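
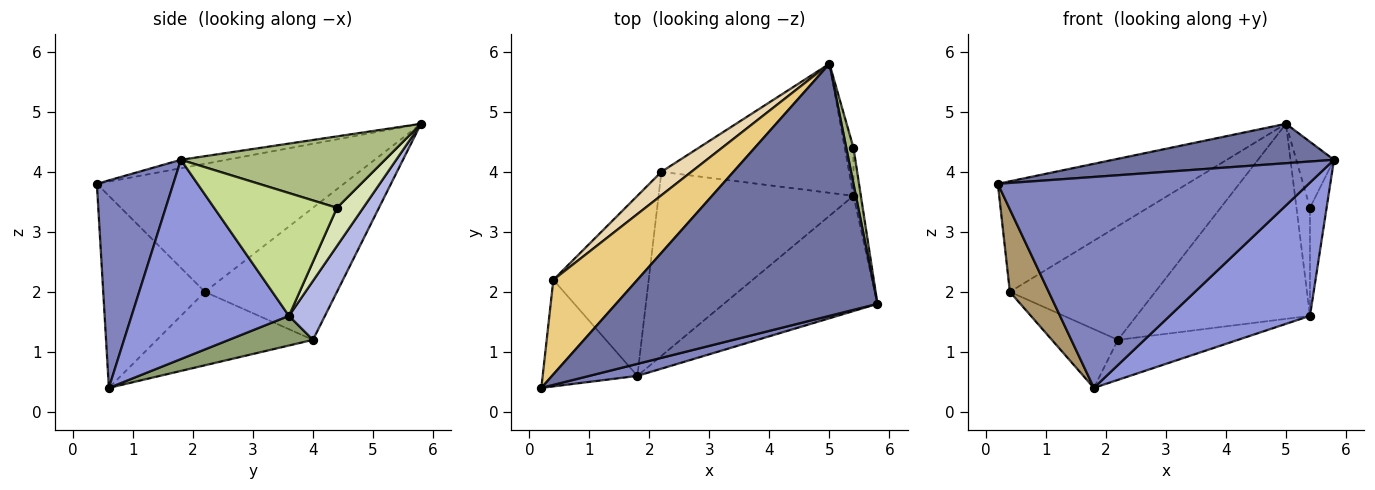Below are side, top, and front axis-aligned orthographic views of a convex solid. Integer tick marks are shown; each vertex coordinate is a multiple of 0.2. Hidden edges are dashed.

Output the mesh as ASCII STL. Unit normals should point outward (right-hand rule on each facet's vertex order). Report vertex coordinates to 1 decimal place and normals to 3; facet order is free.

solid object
 facet normal -0.032 -0.155 0.987
  outer loop
   vertex 5.0 5.8 4.8
   vertex 0.2 0.4 3.8
   vertex 5.8 1.8 4.2
  endloop
 endfacet
 facet normal 0.238 -0.970 0.055
  outer loop
   vertex 1.8 0.6 0.4
   vertex 5.8 1.8 4.2
   vertex 0.2 0.4 3.8
  endloop
 endfacet
 facet normal 0.647 -0.577 -0.499
  outer loop
   vertex 5.4 3.6 1.6
   vertex 5.8 1.8 4.2
   vertex 1.8 0.6 0.4
  endloop
 endfacet
 facet normal 0.171 0.822 -0.544
  outer loop
   vertex 2.2 4.0 1.2
   vertex 5.0 5.8 4.8
   vertex 5.4 3.6 1.6
  endloop
 endfacet
 facet normal 0.147 0.210 -0.967
  outer loop
   vertex 2.2 4.0 1.2
   vertex 5.4 3.6 1.6
   vertex 1.8 0.6 0.4
  endloop
 endfacet
 facet normal 0.979 0.181 0.099
  outer loop
   vertex 5.4 4.4 3.4
   vertex 5.0 5.8 4.8
   vertex 5.8 1.8 4.2
  endloop
 endfacet
 facet normal 0.989 0.134 -0.060
  outer loop
   vertex 5.4 4.4 3.4
   vertex 5.8 1.8 4.2
   vertex 5.4 3.6 1.6
  endloop
 endfacet
 facet normal 0.871 0.448 -0.199
  outer loop
   vertex 5.4 4.4 3.4
   vertex 5.4 3.6 1.6
   vertex 5.0 5.8 4.8
  endloop
 endfacet
 facet normal -0.848 -0.324 -0.418
  outer loop
   vertex 0.4 2.2 2.0
   vertex 1.8 0.6 0.4
   vertex 0.2 0.4 3.8
  endloop
 endfacet
 facet normal -0.591 0.250 -0.767
  outer loop
   vertex 0.4 2.2 2.0
   vertex 2.2 4.0 1.2
   vertex 1.8 0.6 0.4
  endloop
 endfacet
 facet normal -0.704 0.540 0.462
  outer loop
   vertex 0.4 2.2 2.0
   vertex 0.2 0.4 3.8
   vertex 5.0 5.8 4.8
  endloop
 endfacet
 facet normal -0.665 0.732 0.151
  outer loop
   vertex 0.4 2.2 2.0
   vertex 5.0 5.8 4.8
   vertex 2.2 4.0 1.2
  endloop
 endfacet
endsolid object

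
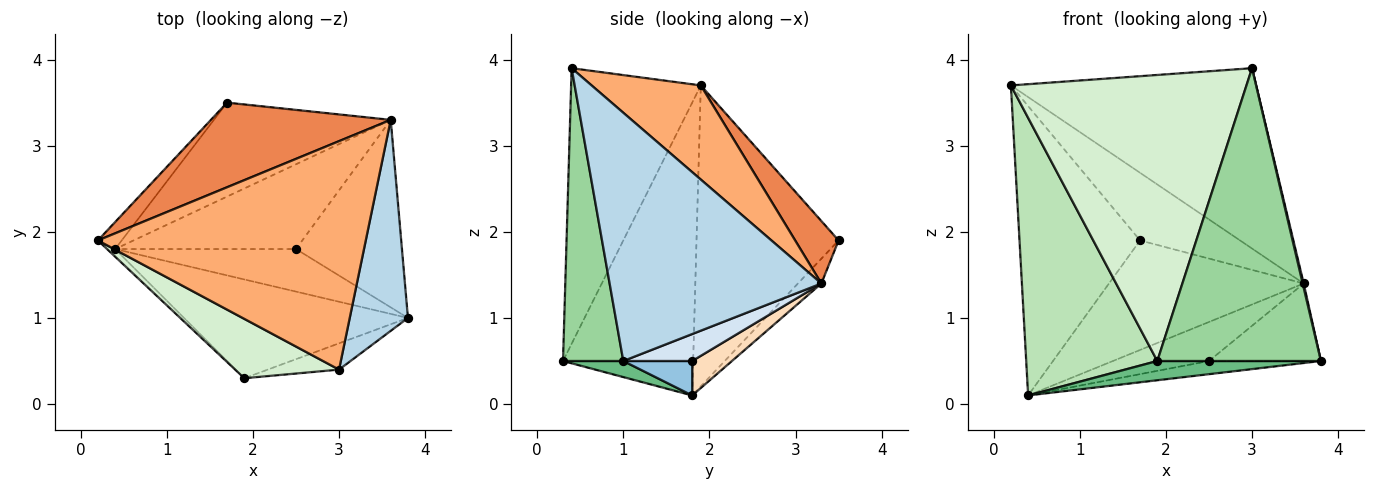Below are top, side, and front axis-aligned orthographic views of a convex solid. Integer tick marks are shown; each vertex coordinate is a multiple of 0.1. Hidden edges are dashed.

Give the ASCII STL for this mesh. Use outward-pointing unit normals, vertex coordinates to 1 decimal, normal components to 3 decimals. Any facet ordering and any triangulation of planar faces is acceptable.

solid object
 facet normal -0.761 0.646 -0.060
  outer loop
   vertex 0.4 1.8 0.1
   vertex 0.2 1.9 3.7
   vertex 1.7 3.5 1.9
  endloop
 endfacet
 facet normal 0.179 0.291 -0.940
  outer loop
   vertex 2.5 1.8 0.5
   vertex 3.8 1.0 0.5
   vertex 0.4 1.8 0.1
  endloop
 endfacet
 facet normal 0.974 -0.005 0.228
  outer loop
   vertex 3.6 3.3 1.4
   vertex 3.0 0.4 3.9
   vertex 3.8 1.0 0.5
  endloop
 endfacet
 facet normal 0.229 0.372 -0.900
  outer loop
   vertex 3.6 3.3 1.4
   vertex 3.8 1.0 0.5
   vertex 2.5 1.8 0.5
  endloop
 endfacet
 facet normal 0.262 0.603 0.754
  outer loop
   vertex 3.6 3.3 1.4
   vertex 1.7 3.5 1.9
   vertex 0.2 1.9 3.7
  endloop
 endfacet
 facet normal 0.266 0.597 0.757
  outer loop
   vertex 3.6 3.3 1.4
   vertex 0.2 1.9 3.7
   vertex 3.0 0.4 3.9
  endloop
 endfacet
 facet normal -0.091 0.756 -0.648
  outer loop
   vertex 3.6 3.3 1.4
   vertex 0.4 1.8 0.1
   vertex 1.7 3.5 1.9
  endloop
 endfacet
 facet normal 0.170 0.412 -0.895
  outer loop
   vertex 3.6 3.3 1.4
   vertex 2.5 1.8 0.5
   vertex 0.4 1.8 0.1
  endloop
 endfacet
 facet normal 0.070 -0.191 -0.979
  outer loop
   vertex 1.9 0.3 0.5
   vertex 0.4 1.8 0.1
   vertex 3.8 1.0 0.5
  endloop
 endfacet
 facet normal 0.344 -0.935 -0.084
  outer loop
   vertex 1.9 0.3 0.5
   vertex 3.8 1.0 0.5
   vertex 3.0 0.4 3.9
  endloop
 endfacet
 facet normal -0.704 -0.710 -0.019
  outer loop
   vertex 1.9 0.3 0.5
   vertex 0.2 1.9 3.7
   vertex 0.4 1.8 0.1
  endloop
 endfacet
 facet normal -0.475 -0.862 0.179
  outer loop
   vertex 1.9 0.3 0.5
   vertex 3.0 0.4 3.9
   vertex 0.2 1.9 3.7
  endloop
 endfacet
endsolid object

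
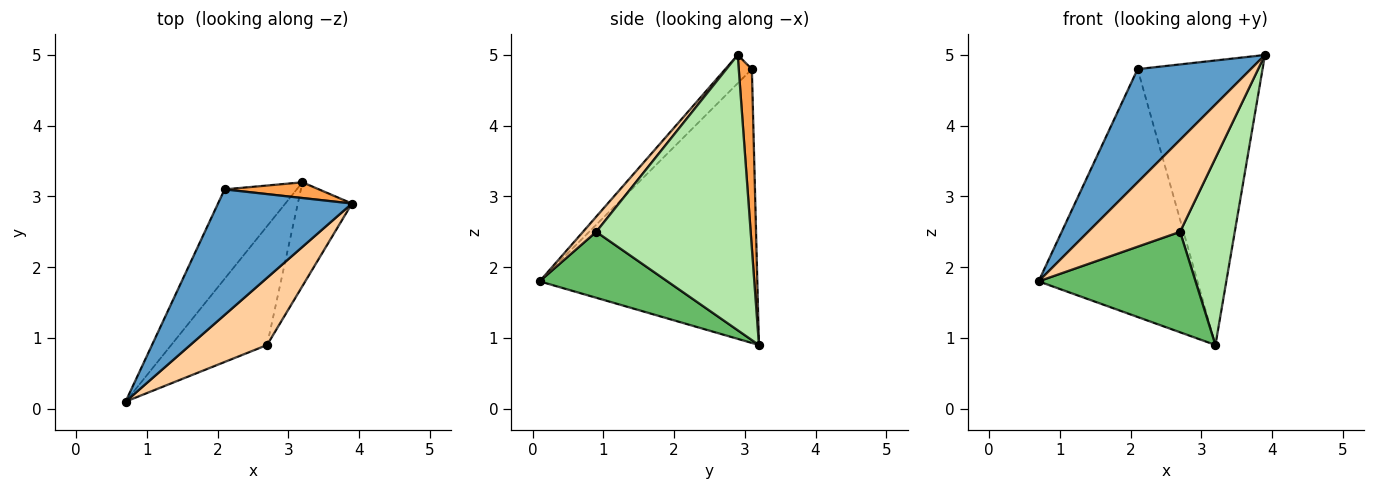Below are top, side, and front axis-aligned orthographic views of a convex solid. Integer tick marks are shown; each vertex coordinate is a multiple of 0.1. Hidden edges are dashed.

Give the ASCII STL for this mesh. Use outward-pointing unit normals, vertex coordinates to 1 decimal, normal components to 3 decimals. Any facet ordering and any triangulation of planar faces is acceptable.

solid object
 facet normal -0.155 -0.661 0.734
  outer loop
   vertex 2.1 3.1 4.8
   vertex 0.7 0.1 1.8
   vertex 3.9 2.9 5.0
  endloop
 endfacet
 facet normal -0.790 0.577 -0.208
  outer loop
   vertex 2.1 3.1 4.8
   vertex 3.2 3.2 0.9
   vertex 0.7 0.1 1.8
  endloop
 endfacet
 facet normal 0.104 0.993 0.055
  outer loop
   vertex 2.1 3.1 4.8
   vertex 3.9 2.9 5.0
   vertex 3.2 3.2 0.9
  endloop
 endfacet
 facet normal 0.116 -0.802 0.586
  outer loop
   vertex 2.7 0.9 2.5
   vertex 3.9 2.9 5.0
   vertex 0.7 0.1 1.8
  endloop
 endfacet
 facet normal 0.465 -0.571 -0.676
  outer loop
   vertex 2.7 0.9 2.5
   vertex 0.7 0.1 1.8
   vertex 3.2 3.2 0.9
  endloop
 endfacet
 facet normal 0.927 -0.328 -0.182
  outer loop
   vertex 2.7 0.9 2.5
   vertex 3.2 3.2 0.9
   vertex 3.9 2.9 5.0
  endloop
 endfacet
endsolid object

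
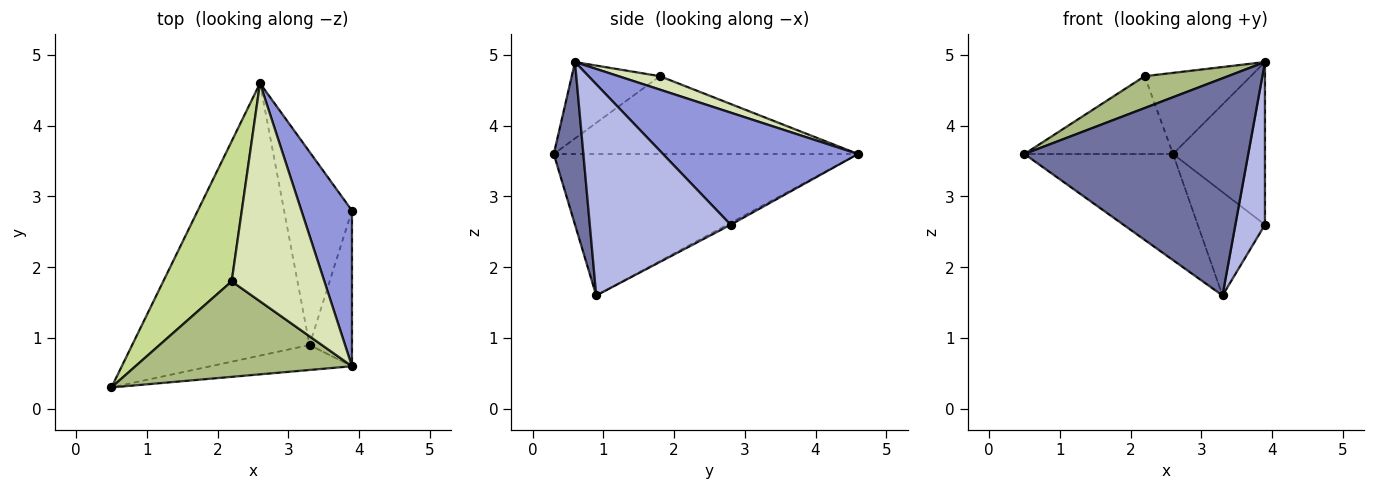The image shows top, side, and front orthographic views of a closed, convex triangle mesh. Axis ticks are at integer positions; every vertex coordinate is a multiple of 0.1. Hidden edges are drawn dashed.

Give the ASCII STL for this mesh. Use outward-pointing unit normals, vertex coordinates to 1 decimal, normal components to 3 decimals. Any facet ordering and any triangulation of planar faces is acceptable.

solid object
 facet normal 0.130 -0.985 -0.113
  outer loop
   vertex 3.3 0.9 1.6
   vertex 3.9 0.6 4.9
   vertex 0.5 0.3 3.6
  endloop
 endfacet
 facet normal -0.597 0.291 -0.748
  outer loop
   vertex 3.3 0.9 1.6
   vertex 0.5 0.3 3.6
   vertex 2.6 4.6 3.6
  endloop
 endfacet
 facet normal 0.837 0.395 0.378
  outer loop
   vertex 3.9 2.8 2.6
   vertex 2.6 4.6 3.6
   vertex 3.9 0.6 4.9
  endloop
 endfacet
 facet normal 0.960 -0.202 -0.193
  outer loop
   vertex 3.9 2.8 2.6
   vertex 3.9 0.6 4.9
   vertex 3.3 0.9 1.6
  endloop
 endfacet
 facet normal -0.025 0.472 -0.881
  outer loop
   vertex 3.9 2.8 2.6
   vertex 3.3 0.9 1.6
   vertex 2.6 4.6 3.6
  endloop
 endfacet
 facet normal -0.318 -0.300 0.900
  outer loop
   vertex 2.2 1.8 4.7
   vertex 0.5 0.3 3.6
   vertex 3.9 0.6 4.9
  endloop
 endfacet
 facet normal -0.705 0.344 0.620
  outer loop
   vertex 2.2 1.8 4.7
   vertex 2.6 4.6 3.6
   vertex 0.5 0.3 3.6
  endloop
 endfacet
 facet normal 0.135 0.346 0.929
  outer loop
   vertex 2.2 1.8 4.7
   vertex 3.9 0.6 4.9
   vertex 2.6 4.6 3.6
  endloop
 endfacet
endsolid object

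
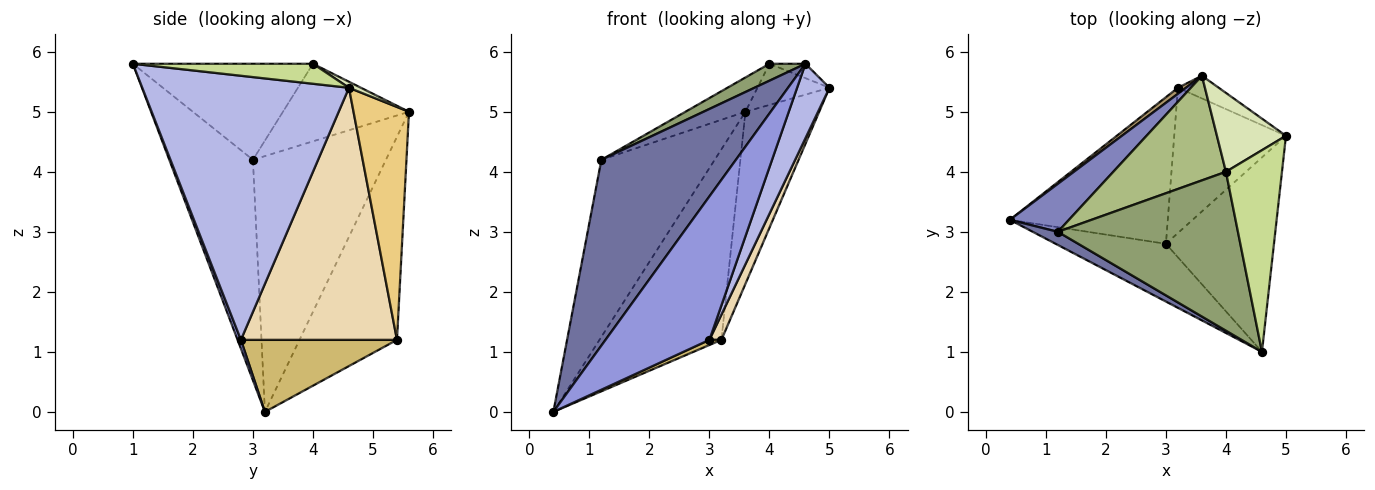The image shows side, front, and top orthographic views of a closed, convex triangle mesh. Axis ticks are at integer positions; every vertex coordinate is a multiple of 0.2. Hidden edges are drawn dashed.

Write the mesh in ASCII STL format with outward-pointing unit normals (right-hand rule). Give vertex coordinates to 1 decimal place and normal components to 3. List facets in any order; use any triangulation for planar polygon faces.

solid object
 facet normal -0.527 -0.848 0.060
  outer loop
   vertex 1.2 3.0 4.2
   vertex 0.4 3.2 0.0
   vertex 4.6 1.0 5.8
  endloop
 endfacet
 facet normal -0.750 0.639 0.173
  outer loop
   vertex 1.2 3.0 4.2
   vertex 3.6 5.6 5.0
   vertex 0.4 3.2 0.0
  endloop
 endfacet
 facet normal 0.030 -0.927 -0.373
  outer loop
   vertex 3.0 2.8 1.2
   vertex 4.6 1.0 5.8
   vertex 0.4 3.2 0.0
  endloop
 endfacet
 facet normal 0.916 -0.143 -0.375
  outer loop
   vertex 3.0 2.8 1.2
   vertex 5.0 4.6 5.4
   vertex 4.6 1.0 5.8
  endloop
 endfacet
 facet normal -0.469 -0.094 0.878
  outer loop
   vertex 4.0 4.0 5.8
   vertex 1.2 3.0 4.2
   vertex 4.6 1.0 5.8
  endloop
 endfacet
 facet normal -0.547 0.261 0.795
  outer loop
   vertex 4.0 4.0 5.8
   vertex 3.6 5.6 5.0
   vertex 1.2 3.0 4.2
  endloop
 endfacet
 facet normal 0.336 0.067 0.940
  outer loop
   vertex 4.0 4.0 5.8
   vertex 4.6 1.0 5.8
   vertex 5.0 4.6 5.4
  endloop
 endfacet
 facet normal 0.077 0.461 0.884
  outer loop
   vertex 4.0 4.0 5.8
   vertex 5.0 4.6 5.4
   vertex 3.6 5.6 5.0
  endloop
 endfacet
 facet normal -0.624 0.781 0.025
  outer loop
   vertex 3.2 5.4 1.2
   vertex 0.4 3.2 0.0
   vertex 3.6 5.6 5.0
  endloop
 endfacet
 facet normal 0.415 -0.032 -0.909
  outer loop
   vertex 3.2 5.4 1.2
   vertex 3.0 2.8 1.2
   vertex 0.4 3.2 0.0
  endloop
 endfacet
 facet normal 0.598 0.795 -0.105
  outer loop
   vertex 3.2 5.4 1.2
   vertex 3.6 5.6 5.0
   vertex 5.0 4.6 5.4
  endloop
 endfacet
 facet normal 0.912 -0.070 -0.404
  outer loop
   vertex 3.2 5.4 1.2
   vertex 5.0 4.6 5.4
   vertex 3.0 2.8 1.2
  endloop
 endfacet
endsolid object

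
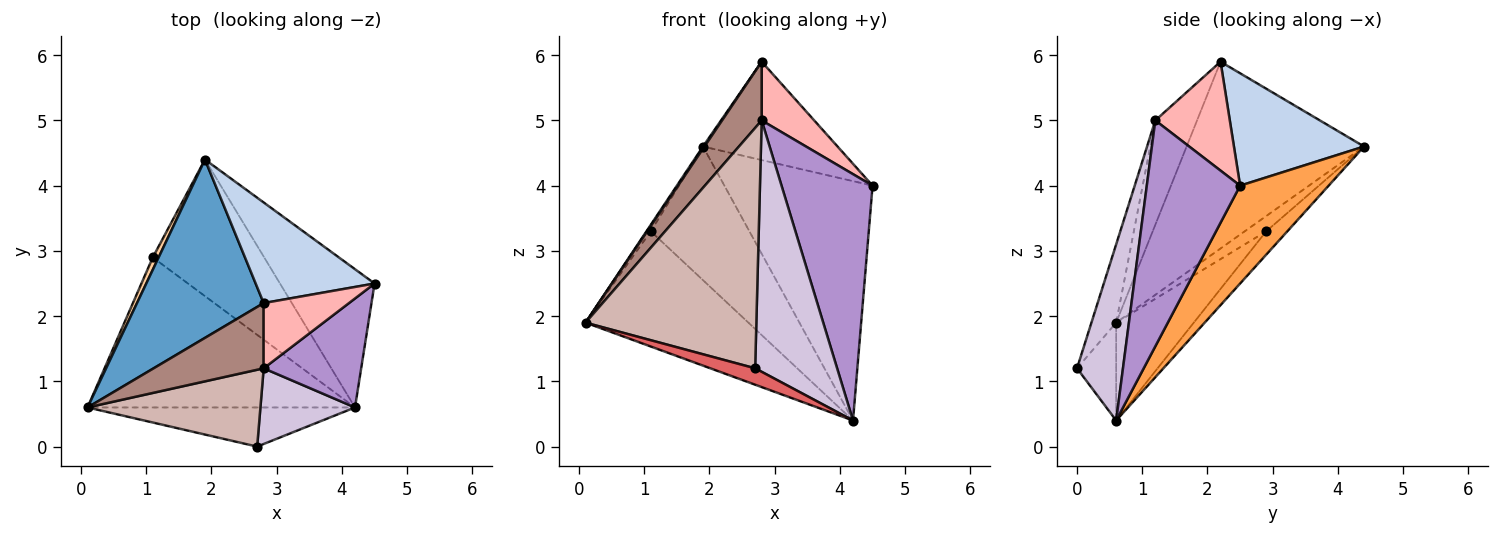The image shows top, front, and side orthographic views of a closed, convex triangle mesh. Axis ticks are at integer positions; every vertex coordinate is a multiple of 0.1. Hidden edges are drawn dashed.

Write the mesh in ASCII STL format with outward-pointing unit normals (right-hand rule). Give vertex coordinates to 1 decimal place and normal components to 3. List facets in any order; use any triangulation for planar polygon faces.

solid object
 facet normal -0.828 -0.007 0.561
  outer loop
   vertex 2.8 2.2 5.9
   vertex 1.9 4.4 4.6
   vertex 0.1 0.6 1.9
  endloop
 endfacet
 facet normal 0.560 0.579 0.592
  outer loop
   vertex 2.8 2.2 5.9
   vertex 4.5 2.5 4.0
   vertex 1.9 4.4 4.6
  endloop
 endfacet
 facet normal 0.460 0.769 -0.444
  outer loop
   vertex 4.2 0.6 0.4
   vertex 1.9 4.4 4.6
   vertex 4.5 2.5 4.0
  endloop
 endfacet
 facet normal -0.918 0.186 0.351
  outer loop
   vertex 1.1 2.9 3.3
   vertex 0.1 0.6 1.9
   vertex 1.9 4.4 4.6
  endloop
 endfacet
 facet normal -0.279 0.585 -0.762
  outer loop
   vertex 1.1 2.9 3.3
   vertex 4.2 0.6 0.4
   vertex 0.1 0.6 1.9
  endloop
 endfacet
 facet normal -0.148 0.692 -0.707
  outer loop
   vertex 1.1 2.9 3.3
   vertex 1.9 4.4 4.6
   vertex 4.2 0.6 0.4
  endloop
 endfacet
 facet normal -0.320 -0.366 -0.874
  outer loop
   vertex 2.7 0.0 1.2
   vertex 0.1 0.6 1.9
   vertex 4.2 0.6 0.4
  endloop
 endfacet
 facet normal 0.688 -0.485 0.539
  outer loop
   vertex 2.8 1.2 5.0
   vertex 4.5 2.5 4.0
   vertex 2.8 2.2 5.9
  endloop
 endfacet
 facet normal 0.684 -0.667 0.295
  outer loop
   vertex 2.8 1.2 5.0
   vertex 4.2 0.6 0.4
   vertex 4.5 2.5 4.0
  endloop
 endfacet
 facet normal 0.473 -0.844 0.254
  outer loop
   vertex 2.8 1.2 5.0
   vertex 2.7 0.0 1.2
   vertex 4.2 0.6 0.4
  endloop
 endfacet
 facet normal -0.576 -0.547 0.608
  outer loop
   vertex 2.8 1.2 5.0
   vertex 2.8 2.2 5.9
   vertex 0.1 0.6 1.9
  endloop
 endfacet
 facet normal -0.137 -0.944 0.302
  outer loop
   vertex 2.8 1.2 5.0
   vertex 0.1 0.6 1.9
   vertex 2.7 0.0 1.2
  endloop
 endfacet
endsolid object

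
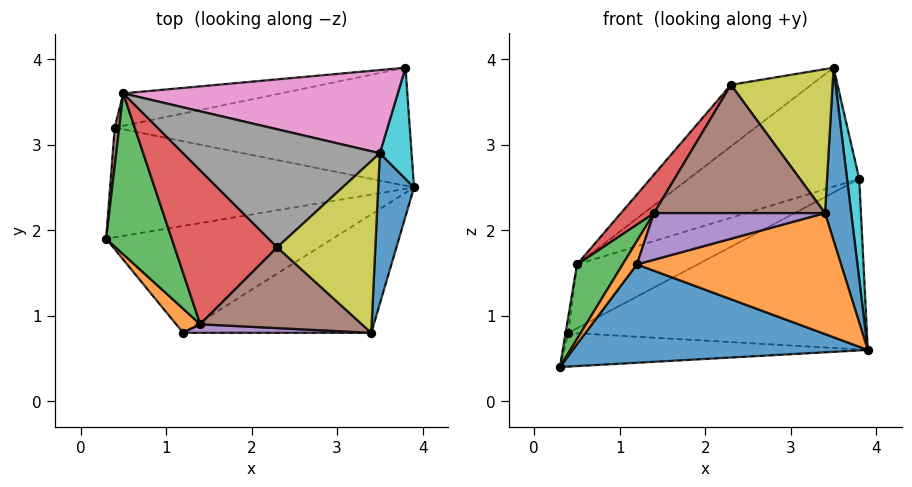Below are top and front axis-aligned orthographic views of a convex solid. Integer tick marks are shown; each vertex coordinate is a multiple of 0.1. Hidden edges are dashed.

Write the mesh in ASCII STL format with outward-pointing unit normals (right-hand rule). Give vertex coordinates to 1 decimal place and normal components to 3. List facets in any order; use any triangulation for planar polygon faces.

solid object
 facet normal 0.152 -0.669 -0.727
  outer loop
   vertex 1.2 0.8 1.6
   vertex 0.3 1.9 0.4
   vertex 3.9 2.5 0.6
  endloop
 endfacet
 facet normal 0.187 -0.702 -0.687
  outer loop
   vertex 3.4 0.8 2.2
   vertex 1.2 0.8 1.6
   vertex 3.9 2.5 0.6
  endloop
 endfacet
 facet normal 0.004 0.294 -0.956
  outer loop
   vertex 0.4 3.2 0.8
   vertex 3.9 2.5 0.6
   vertex 0.3 1.9 0.4
  endloop
 endfacet
 facet normal 0.131 0.815 -0.564
  outer loop
   vertex 0.4 3.2 0.8
   vertex 3.8 3.9 2.6
   vertex 3.9 2.5 0.6
  endloop
 endfacet
 facet normal 0.056 0.890 -0.452
  outer loop
   vertex 0.5 3.6 1.6
   vertex 3.8 3.9 2.6
   vertex 0.4 3.2 0.8
  endloop
 endfacet
 facet normal -0.994 0.045 0.102
  outer loop
   vertex 0.5 3.6 1.6
   vertex 0.4 3.2 0.8
   vertex 0.3 1.9 0.4
  endloop
 endfacet
 facet normal -0.241 0.795 0.556
  outer loop
   vertex 3.5 2.9 3.9
   vertex 3.8 3.9 2.6
   vertex 0.5 3.6 1.6
  endloop
 endfacet
 facet normal -0.496 0.402 0.770
  outer loop
   vertex 3.5 2.9 3.9
   vertex 0.5 3.6 1.6
   vertex 2.3 1.8 3.7
  endloop
 endfacet
 facet normal 0.419 -0.583 0.696
  outer loop
   vertex 3.5 2.9 3.9
   vertex 2.3 1.8 3.7
   vertex 3.4 0.8 2.2
  endloop
 endfacet
 facet normal 0.984 -0.121 0.134
  outer loop
   vertex 3.5 2.9 3.9
   vertex 3.9 2.5 0.6
   vertex 3.8 3.9 2.6
  endloop
 endfacet
 facet normal 0.978 -0.158 0.138
  outer loop
   vertex 3.5 2.9 3.9
   vertex 3.4 0.8 2.2
   vertex 3.9 2.5 0.6
  endloop
 endfacet
 facet normal -0.875 -0.337 0.348
  outer loop
   vertex 1.4 0.9 2.2
   vertex 0.3 1.9 0.4
   vertex 1.2 0.8 1.6
  endloop
 endfacet
 facet normal -0.882 -0.199 0.428
  outer loop
   vertex 1.4 0.9 2.2
   vertex 0.5 3.6 1.6
   vertex 0.3 1.9 0.4
  endloop
 endfacet
 facet normal -0.809 -0.143 0.571
  outer loop
   vertex 1.4 0.9 2.2
   vertex 2.3 1.8 3.7
   vertex 0.5 3.6 1.6
  endloop
 endfacet
 facet normal -0.049 -0.982 0.180
  outer loop
   vertex 1.4 0.9 2.2
   vertex 1.2 0.8 1.6
   vertex 3.4 0.8 2.2
  endloop
 endfacet
 facet normal -0.042 -0.845 0.533
  outer loop
   vertex 1.4 0.9 2.2
   vertex 3.4 0.8 2.2
   vertex 2.3 1.8 3.7
  endloop
 endfacet
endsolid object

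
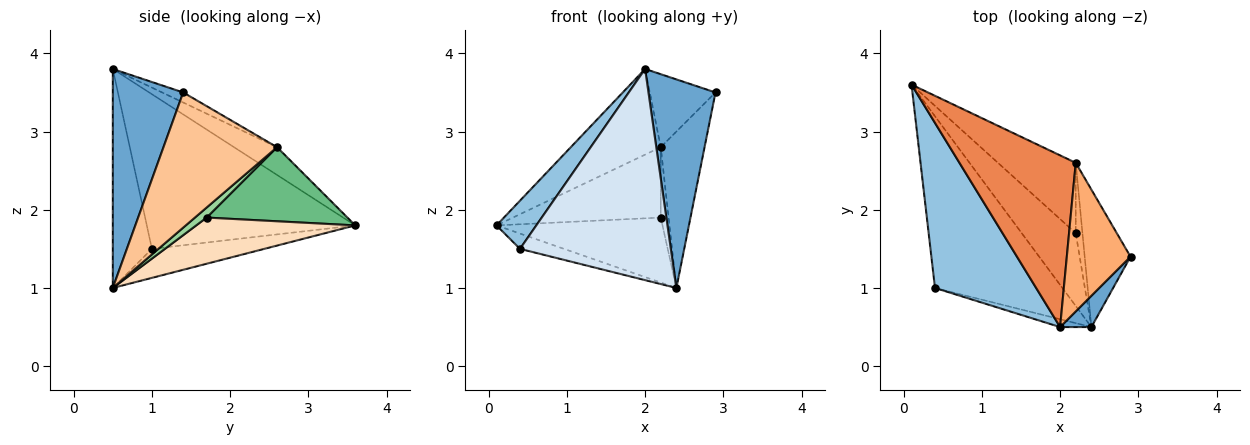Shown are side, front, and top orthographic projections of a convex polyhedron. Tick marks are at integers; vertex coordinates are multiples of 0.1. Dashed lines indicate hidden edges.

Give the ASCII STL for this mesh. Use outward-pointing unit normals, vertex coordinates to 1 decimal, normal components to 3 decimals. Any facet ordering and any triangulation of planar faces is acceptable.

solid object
 facet normal 0.720 -0.686 0.103
  outer loop
   vertex 2.4 0.5 1.0
   vertex 2.9 1.4 3.5
   vertex 2.0 0.5 3.8
  endloop
 endfacet
 facet normal -0.826 -0.158 0.541
  outer loop
   vertex 0.4 1.0 1.5
   vertex 2.0 0.5 3.8
   vertex 0.1 3.6 1.8
  endloop
 endfacet
 facet normal -0.221 0.087 -0.971
  outer loop
   vertex 0.4 1.0 1.5
   vertex 0.1 3.6 1.8
   vertex 2.4 0.5 1.0
  endloop
 endfacet
 facet normal -0.251 -0.967 -0.036
  outer loop
   vertex 0.4 1.0 1.5
   vertex 2.4 0.5 1.0
   vertex 2.0 0.5 3.8
  endloop
 endfacet
 facet normal -0.209 0.437 0.875
  outer loop
   vertex 2.2 2.6 2.8
   vertex 0.1 3.6 1.8
   vertex 2.0 0.5 3.8
  endloop
 endfacet
 facet normal -0.140 0.437 0.889
  outer loop
   vertex 2.2 2.6 2.8
   vertex 2.0 0.5 3.8
   vertex 2.9 1.4 3.5
  endloop
 endfacet
 facet normal 0.890 0.343 -0.301
  outer loop
   vertex 2.2 2.6 2.8
   vertex 2.9 1.4 3.5
   vertex 2.4 0.5 1.0
  endloop
 endfacet
 facet normal 0.538 0.561 -0.629
  outer loop
   vertex 2.2 1.7 1.9
   vertex 2.4 0.5 1.0
   vertex 0.1 3.6 1.8
  endloop
 endfacet
 facet normal 0.559 0.587 -0.587
  outer loop
   vertex 2.2 1.7 1.9
   vertex 0.1 3.6 1.8
   vertex 2.2 2.6 2.8
  endloop
 endfacet
 facet normal 0.728 0.485 -0.485
  outer loop
   vertex 2.2 1.7 1.9
   vertex 2.2 2.6 2.8
   vertex 2.4 0.5 1.0
  endloop
 endfacet
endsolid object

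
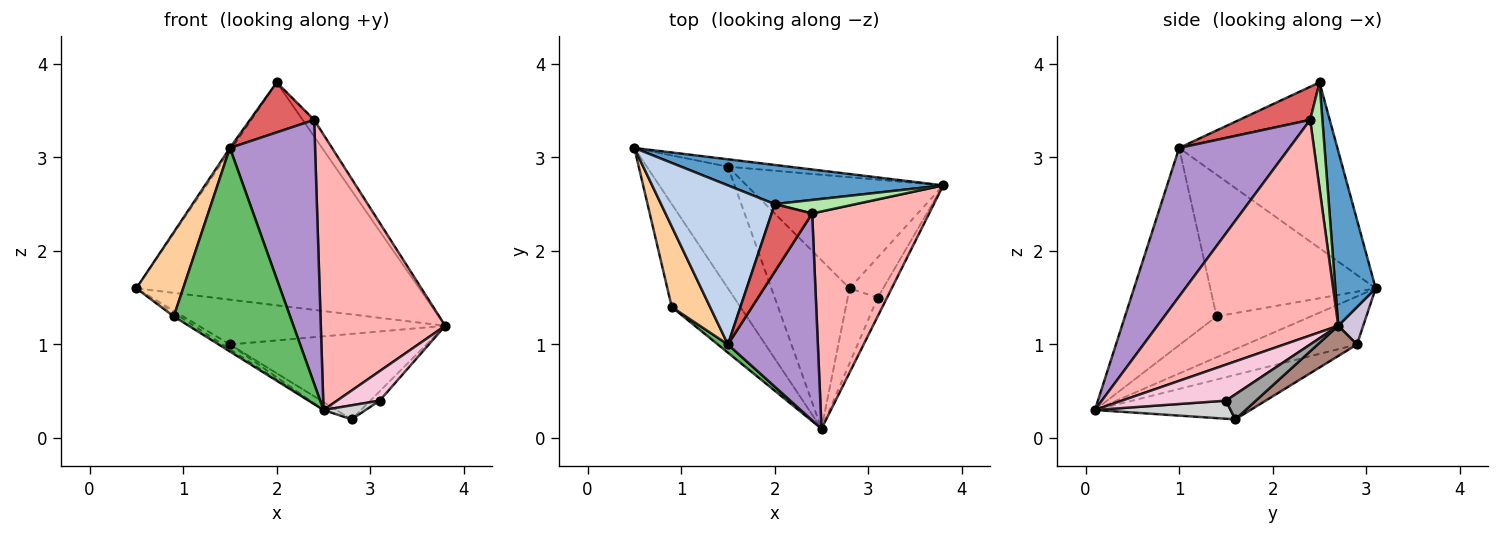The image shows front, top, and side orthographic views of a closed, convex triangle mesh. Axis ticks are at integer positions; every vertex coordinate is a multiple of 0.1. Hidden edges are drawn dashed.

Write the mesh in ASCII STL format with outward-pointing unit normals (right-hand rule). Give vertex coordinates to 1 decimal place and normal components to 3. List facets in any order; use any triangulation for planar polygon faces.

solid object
 facet normal 0.139 0.975 0.171
  outer loop
   vertex 2.0 2.5 3.8
   vertex 3.8 2.7 1.2
   vertex 0.5 3.1 1.6
  endloop
 endfacet
 facet normal -0.825 0.011 0.565
  outer loop
   vertex 1.5 1.0 3.1
   vertex 2.0 2.5 3.8
   vertex 0.5 3.1 1.6
  endloop
 endfacet
 facet normal -0.511 0.031 -0.859
  outer loop
   vertex 0.9 1.4 1.3
   vertex 0.5 3.1 1.6
   vertex 2.5 0.1 0.3
  endloop
 endfacet
 facet normal -0.931 -0.264 0.252
  outer loop
   vertex 0.9 1.4 1.3
   vertex 1.5 1.0 3.1
   vertex 0.5 3.1 1.6
  endloop
 endfacet
 facet normal -0.618 -0.785 0.032
  outer loop
   vertex 0.9 1.4 1.3
   vertex 2.5 0.1 0.3
   vertex 1.5 1.0 3.1
  endloop
 endfacet
 facet normal 0.636 0.599 0.487
  outer loop
   vertex 2.4 2.4 3.4
   vertex 3.8 2.7 1.2
   vertex 2.0 2.5 3.8
  endloop
 endfacet
 facet normal 0.548 -0.497 0.673
  outer loop
   vertex 2.4 2.4 3.4
   vertex 2.0 2.5 3.8
   vertex 1.5 1.0 3.1
  endloop
 endfacet
 facet normal 0.752 -0.517 0.408
  outer loop
   vertex 2.4 2.4 3.4
   vertex 2.5 0.1 0.3
   vertex 3.8 2.7 1.2
  endloop
 endfacet
 facet normal 0.714 -0.551 0.432
  outer loop
   vertex 2.4 2.4 3.4
   vertex 1.5 1.0 3.1
   vertex 2.5 0.1 0.3
  endloop
 endfacet
 facet normal 0.099 0.982 -0.162
  outer loop
   vertex 1.5 2.9 1.0
   vertex 0.5 3.1 1.6
   vertex 3.8 2.7 1.2
  endloop
 endfacet
 facet normal 0.121 0.605 -0.787
  outer loop
   vertex 1.5 2.9 1.0
   vertex 3.8 2.7 1.2
   vertex 2.8 1.6 0.2
  endloop
 endfacet
 facet normal -0.509 0.033 -0.860
  outer loop
   vertex 1.5 2.9 1.0
   vertex 2.5 0.1 0.3
   vertex 0.5 3.1 1.6
  endloop
 endfacet
 facet normal -0.494 0.041 -0.869
  outer loop
   vertex 1.5 2.9 1.0
   vertex 2.8 1.6 0.2
   vertex 2.5 0.1 0.3
  endloop
 endfacet
 facet normal 0.900 -0.369 -0.234
  outer loop
   vertex 3.1 1.5 0.4
   vertex 3.8 2.7 1.2
   vertex 2.5 0.1 0.3
  endloop
 endfacet
 facet normal 0.587 0.183 -0.789
  outer loop
   vertex 3.1 1.5 0.4
   vertex 2.8 1.6 0.2
   vertex 3.8 2.7 1.2
  endloop
 endfacet
 facet normal 0.511 -0.158 -0.845
  outer loop
   vertex 3.1 1.5 0.4
   vertex 2.5 0.1 0.3
   vertex 2.8 1.6 0.2
  endloop
 endfacet
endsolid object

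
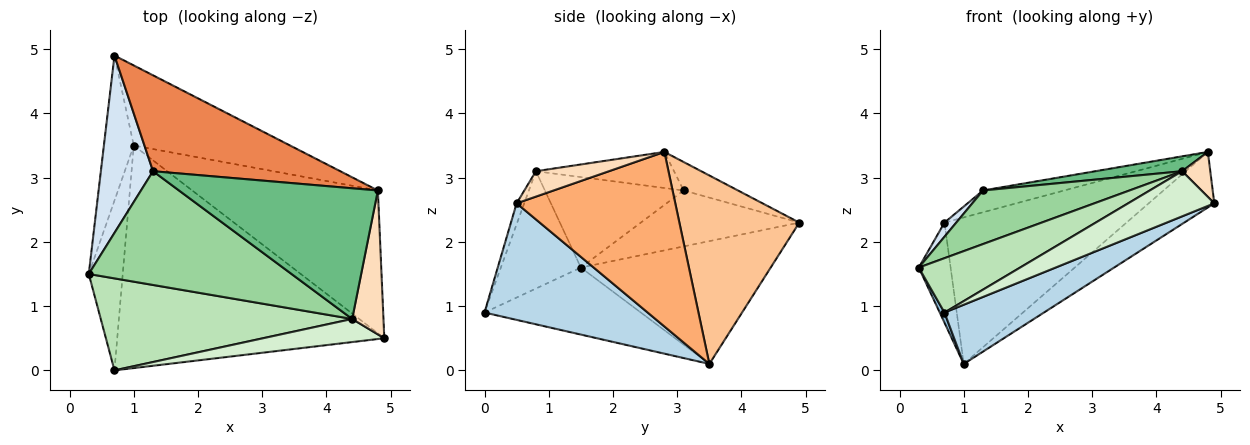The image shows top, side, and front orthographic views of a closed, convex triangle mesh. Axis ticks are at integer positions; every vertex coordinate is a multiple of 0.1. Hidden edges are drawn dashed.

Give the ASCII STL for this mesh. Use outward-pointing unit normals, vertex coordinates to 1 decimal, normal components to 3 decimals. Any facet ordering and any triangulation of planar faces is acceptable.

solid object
 facet normal -0.959 0.161 -0.233
  outer loop
   vertex 1.0 3.5 0.1
   vertex 0.3 1.5 1.6
   vertex 0.7 4.9 2.3
  endloop
 endfacet
 facet normal -0.892 -0.027 -0.452
  outer loop
   vertex 0.7 0.0 0.9
   vertex 0.3 1.5 1.6
   vertex 1.0 3.5 0.1
  endloop
 endfacet
 facet normal 0.389 -0.237 -0.890
  outer loop
   vertex 0.7 0.0 0.9
   vertex 1.0 3.5 0.1
   vertex 4.9 0.5 2.6
  endloop
 endfacet
 facet normal -0.730 -0.054 0.681
  outer loop
   vertex 1.3 3.1 2.8
   vertex 0.7 4.9 2.3
   vertex 0.3 1.5 1.6
  endloop
 endfacet
 facet normal -0.147 0.219 0.965
  outer loop
   vertex 4.8 2.8 3.4
   vertex 0.7 4.9 2.3
   vertex 1.3 3.1 2.8
  endloop
 endfacet
 facet normal 0.659 0.272 -0.701
  outer loop
   vertex 4.8 2.8 3.4
   vertex 4.9 0.5 2.6
   vertex 1.0 3.5 0.1
  endloop
 endfacet
 facet normal 0.500 0.760 -0.415
  outer loop
   vertex 4.8 2.8 3.4
   vertex 1.0 3.5 0.1
   vertex 0.7 4.9 2.3
  endloop
 endfacet
 facet normal 0.613 -0.236 0.754
  outer loop
   vertex 4.4 0.8 3.1
   vertex 4.9 0.5 2.6
   vertex 4.8 2.8 3.4
  endloop
 endfacet
 facet normal -0.177 -0.111 0.978
  outer loop
   vertex 4.4 0.8 3.1
   vertex 4.8 2.8 3.4
   vertex 1.3 3.1 2.8
  endloop
 endfacet
 facet normal -0.374 -0.395 0.839
  outer loop
   vertex 4.4 0.8 3.1
   vertex 1.3 3.1 2.8
   vertex 0.3 1.5 1.6
  endloop
 endfacet
 facet normal -0.373 -0.472 0.799
  outer loop
   vertex 4.4 0.8 3.1
   vertex 0.3 1.5 1.6
   vertex 0.7 0.0 0.9
  endloop
 endfacet
 facet normal -0.078 -0.887 0.454
  outer loop
   vertex 4.4 0.8 3.1
   vertex 0.7 0.0 0.9
   vertex 4.9 0.5 2.6
  endloop
 endfacet
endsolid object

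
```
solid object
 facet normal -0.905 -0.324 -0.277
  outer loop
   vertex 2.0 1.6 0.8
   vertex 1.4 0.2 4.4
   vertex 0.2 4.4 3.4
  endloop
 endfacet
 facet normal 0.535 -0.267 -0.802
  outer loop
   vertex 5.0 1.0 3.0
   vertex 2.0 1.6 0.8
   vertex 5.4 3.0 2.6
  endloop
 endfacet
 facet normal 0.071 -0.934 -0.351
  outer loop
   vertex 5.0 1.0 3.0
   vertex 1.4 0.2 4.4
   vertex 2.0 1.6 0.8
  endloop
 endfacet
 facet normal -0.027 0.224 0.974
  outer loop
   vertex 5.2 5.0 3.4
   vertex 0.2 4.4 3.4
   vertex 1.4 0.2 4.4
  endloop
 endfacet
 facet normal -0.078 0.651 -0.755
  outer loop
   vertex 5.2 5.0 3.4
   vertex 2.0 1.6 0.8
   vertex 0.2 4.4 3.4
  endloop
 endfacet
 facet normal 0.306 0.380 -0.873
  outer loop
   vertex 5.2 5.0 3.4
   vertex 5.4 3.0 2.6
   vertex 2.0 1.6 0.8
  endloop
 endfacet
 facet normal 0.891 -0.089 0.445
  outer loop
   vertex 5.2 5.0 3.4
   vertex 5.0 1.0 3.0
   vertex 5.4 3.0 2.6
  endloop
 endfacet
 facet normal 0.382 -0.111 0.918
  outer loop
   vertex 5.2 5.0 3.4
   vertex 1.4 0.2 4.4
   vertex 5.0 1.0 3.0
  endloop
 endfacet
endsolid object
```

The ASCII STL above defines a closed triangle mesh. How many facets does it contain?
8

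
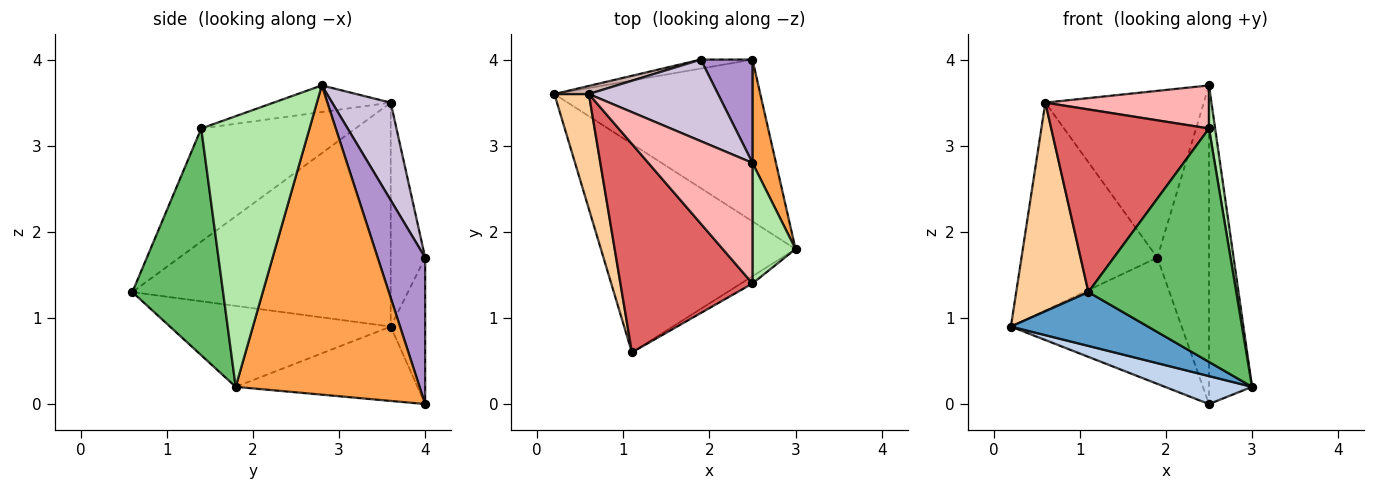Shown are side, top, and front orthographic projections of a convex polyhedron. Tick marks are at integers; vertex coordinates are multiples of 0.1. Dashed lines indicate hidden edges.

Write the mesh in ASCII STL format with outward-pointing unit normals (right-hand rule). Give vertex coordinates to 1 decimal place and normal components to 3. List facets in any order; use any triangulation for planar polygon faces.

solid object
 facet normal -0.374 -0.232 -0.898
  outer loop
   vertex 1.1 0.6 1.3
   vertex 0.2 3.6 0.9
   vertex 3.0 1.8 0.2
  endloop
 endfacet
 facet normal -0.335 -0.161 -0.928
  outer loop
   vertex 2.5 4.0 0.0
   vertex 3.0 1.8 0.2
   vertex 0.2 3.6 0.9
  endloop
 endfacet
 facet normal 0.971 0.227 0.074
  outer loop
   vertex 2.5 4.0 0.0
   vertex 2.5 2.8 3.7
   vertex 3.0 1.8 0.2
  endloop
 endfacet
 facet normal -0.953 -0.266 0.147
  outer loop
   vertex 0.6 3.6 3.5
   vertex 0.2 3.6 0.9
   vertex 1.1 0.6 1.3
  endloop
 endfacet
 facet normal 0.523 -0.852 -0.026
  outer loop
   vertex 2.5 1.4 3.2
   vertex 1.1 0.6 1.3
   vertex 3.0 1.8 0.2
  endloop
 endfacet
 facet normal 0.986 -0.056 0.157
  outer loop
   vertex 2.5 1.4 3.2
   vertex 3.0 1.8 0.2
   vertex 2.5 2.8 3.7
  endloop
 endfacet
 facet normal -0.542 -0.554 0.632
  outer loop
   vertex 2.5 1.4 3.2
   vertex 0.6 3.6 3.5
   vertex 1.1 0.6 1.3
  endloop
 endfacet
 facet normal -0.234 -0.327 0.916
  outer loop
   vertex 2.5 1.4 3.2
   vertex 2.5 2.8 3.7
   vertex 0.6 3.6 3.5
  endloop
 endfacet
 facet normal 0.658 0.716 0.232
  outer loop
   vertex 1.9 4.0 1.7
   vertex 2.5 2.8 3.7
   vertex 2.5 4.0 0.0
  endloop
 endfacet
 facet normal 0.315 0.853 0.417
  outer loop
   vertex 1.9 4.0 1.7
   vertex 0.6 3.6 3.5
   vertex 2.5 2.8 3.7
  endloop
 endfacet
 facet normal -0.197 0.978 -0.070
  outer loop
   vertex 1.9 4.0 1.7
   vertex 2.5 4.0 0.0
   vertex 0.2 3.6 0.9
  endloop
 endfacet
 facet normal -0.246 0.969 0.038
  outer loop
   vertex 1.9 4.0 1.7
   vertex 0.2 3.6 0.9
   vertex 0.6 3.6 3.5
  endloop
 endfacet
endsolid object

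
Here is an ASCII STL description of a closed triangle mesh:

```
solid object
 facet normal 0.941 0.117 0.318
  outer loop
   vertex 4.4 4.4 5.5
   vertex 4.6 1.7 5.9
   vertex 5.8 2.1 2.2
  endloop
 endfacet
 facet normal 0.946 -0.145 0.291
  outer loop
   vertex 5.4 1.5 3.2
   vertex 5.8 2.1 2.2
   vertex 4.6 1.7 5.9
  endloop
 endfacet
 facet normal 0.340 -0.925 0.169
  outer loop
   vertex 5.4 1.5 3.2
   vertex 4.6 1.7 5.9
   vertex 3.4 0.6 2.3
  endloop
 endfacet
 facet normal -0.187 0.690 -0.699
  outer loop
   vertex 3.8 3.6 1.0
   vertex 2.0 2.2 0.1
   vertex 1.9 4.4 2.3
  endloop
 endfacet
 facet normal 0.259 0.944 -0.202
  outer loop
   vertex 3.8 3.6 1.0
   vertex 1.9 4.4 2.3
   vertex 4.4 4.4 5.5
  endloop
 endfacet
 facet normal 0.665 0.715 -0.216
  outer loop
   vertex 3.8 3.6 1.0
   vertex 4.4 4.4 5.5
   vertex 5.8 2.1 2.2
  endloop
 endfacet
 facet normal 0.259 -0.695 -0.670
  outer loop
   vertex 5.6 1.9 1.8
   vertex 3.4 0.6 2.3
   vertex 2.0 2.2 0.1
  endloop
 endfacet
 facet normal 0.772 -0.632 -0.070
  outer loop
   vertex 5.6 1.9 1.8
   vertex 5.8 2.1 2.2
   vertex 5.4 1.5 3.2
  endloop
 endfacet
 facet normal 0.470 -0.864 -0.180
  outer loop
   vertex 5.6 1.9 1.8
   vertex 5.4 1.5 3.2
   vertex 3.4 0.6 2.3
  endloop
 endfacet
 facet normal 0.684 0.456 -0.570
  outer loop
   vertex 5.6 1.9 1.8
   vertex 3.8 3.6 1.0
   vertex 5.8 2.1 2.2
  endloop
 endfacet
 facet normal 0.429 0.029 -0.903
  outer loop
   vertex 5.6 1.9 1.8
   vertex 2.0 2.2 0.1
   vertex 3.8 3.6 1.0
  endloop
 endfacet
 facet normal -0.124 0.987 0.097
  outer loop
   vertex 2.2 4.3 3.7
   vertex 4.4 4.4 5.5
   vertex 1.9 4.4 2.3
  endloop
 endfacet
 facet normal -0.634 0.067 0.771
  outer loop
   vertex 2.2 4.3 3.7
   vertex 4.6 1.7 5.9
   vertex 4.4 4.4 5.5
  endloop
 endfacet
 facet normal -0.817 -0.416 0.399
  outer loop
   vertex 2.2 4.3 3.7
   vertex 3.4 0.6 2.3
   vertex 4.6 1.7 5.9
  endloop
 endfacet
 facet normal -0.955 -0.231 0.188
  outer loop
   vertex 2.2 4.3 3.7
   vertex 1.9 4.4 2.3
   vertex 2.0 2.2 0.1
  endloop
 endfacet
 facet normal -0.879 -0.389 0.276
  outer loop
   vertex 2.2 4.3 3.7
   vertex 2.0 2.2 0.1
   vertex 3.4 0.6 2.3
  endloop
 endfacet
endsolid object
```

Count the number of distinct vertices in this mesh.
10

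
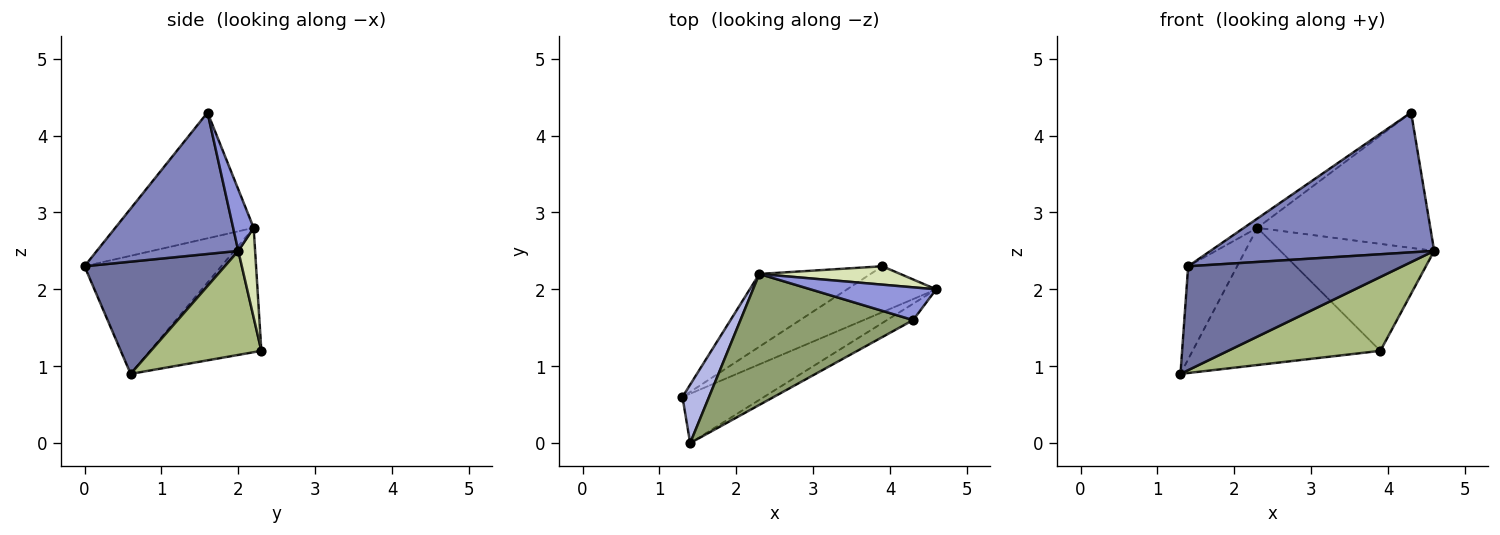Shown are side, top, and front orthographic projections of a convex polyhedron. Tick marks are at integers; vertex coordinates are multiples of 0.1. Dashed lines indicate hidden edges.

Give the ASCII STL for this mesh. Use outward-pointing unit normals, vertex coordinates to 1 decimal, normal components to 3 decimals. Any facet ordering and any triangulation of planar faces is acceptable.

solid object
 facet normal 0.509 -0.777 -0.370
  outer loop
   vertex 1.4 0.0 2.3
   vertex 1.3 0.6 0.9
   vertex 4.6 2.0 2.5
  endloop
 endfacet
 facet normal 0.532 -0.841 -0.098
  outer loop
   vertex 4.3 1.6 4.3
   vertex 1.4 0.0 2.3
   vertex 4.6 2.0 2.5
  endloop
 endfacet
 facet normal 0.114 0.966 0.234
  outer loop
   vertex 2.3 2.2 2.8
   vertex 4.3 1.6 4.3
   vertex 4.6 2.0 2.5
  endloop
 endfacet
 facet normal -0.921 0.330 0.207
  outer loop
   vertex 2.3 2.2 2.8
   vertex 1.3 0.6 0.9
   vertex 1.4 0.0 2.3
  endloop
 endfacet
 facet normal -0.588 0.057 0.807
  outer loop
   vertex 2.3 2.2 2.8
   vertex 1.4 0.0 2.3
   vertex 4.3 1.6 4.3
  endloop
 endfacet
 facet normal 0.525 -0.723 -0.449
  outer loop
   vertex 3.9 2.3 1.2
   vertex 4.6 2.0 2.5
   vertex 1.3 0.6 0.9
  endloop
 endfacet
 facet normal -0.464 0.783 -0.415
  outer loop
   vertex 3.9 2.3 1.2
   vertex 1.3 0.6 0.9
   vertex 2.3 2.2 2.8
  endloop
 endfacet
 facet normal 0.107 0.980 0.168
  outer loop
   vertex 3.9 2.3 1.2
   vertex 2.3 2.2 2.8
   vertex 4.6 2.0 2.5
  endloop
 endfacet
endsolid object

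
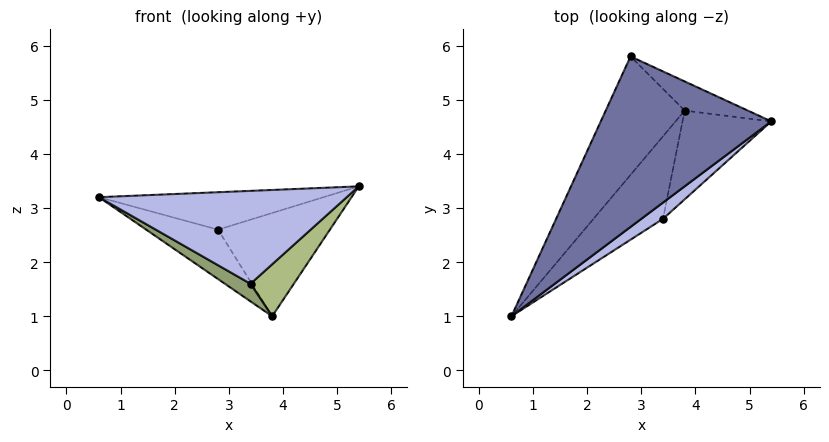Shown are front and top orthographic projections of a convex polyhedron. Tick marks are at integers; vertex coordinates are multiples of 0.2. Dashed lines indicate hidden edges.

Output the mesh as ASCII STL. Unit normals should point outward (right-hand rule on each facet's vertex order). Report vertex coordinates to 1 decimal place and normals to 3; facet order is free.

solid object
 facet normal -0.198 0.210 0.957
  outer loop
   vertex 2.8 5.8 2.6
   vertex 0.6 1.0 3.2
   vertex 5.4 4.6 3.4
  endloop
 endfacet
 facet normal -0.737 0.260 -0.623
  outer loop
   vertex 3.8 4.8 1.0
   vertex 0.6 1.0 3.2
   vertex 2.8 5.8 2.6
  endloop
 endfacet
 facet normal 0.467 0.851 -0.240
  outer loop
   vertex 3.8 4.8 1.0
   vertex 2.8 5.8 2.6
   vertex 5.4 4.6 3.4
  endloop
 endfacet
 facet normal 0.590 -0.795 0.139
  outer loop
   vertex 3.4 2.8 1.6
   vertex 5.4 4.6 3.4
   vertex 0.6 1.0 3.2
  endloop
 endfacet
 facet normal -0.391 -0.192 -0.900
  outer loop
   vertex 3.4 2.8 1.6
   vertex 0.6 1.0 3.2
   vertex 3.8 4.8 1.0
  endloop
 endfacet
 facet normal 0.776 -0.318 -0.544
  outer loop
   vertex 3.4 2.8 1.6
   vertex 3.8 4.8 1.0
   vertex 5.4 4.6 3.4
  endloop
 endfacet
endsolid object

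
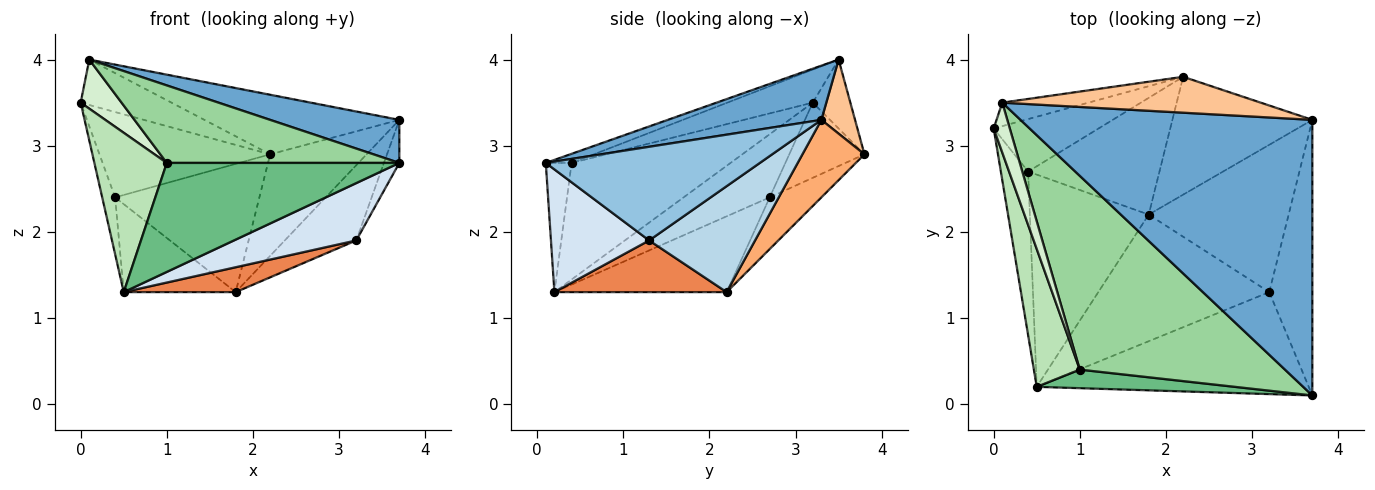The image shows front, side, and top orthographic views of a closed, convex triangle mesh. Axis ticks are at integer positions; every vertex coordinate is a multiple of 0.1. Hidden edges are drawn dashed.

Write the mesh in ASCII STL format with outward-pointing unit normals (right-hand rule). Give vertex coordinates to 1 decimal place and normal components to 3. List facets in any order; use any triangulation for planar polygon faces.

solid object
 facet normal 0.181 -0.152 0.972
  outer loop
   vertex 0.1 3.5 4.0
   vertex 3.7 0.1 2.8
   vertex 3.7 3.3 3.3
  endloop
 endfacet
 facet normal 0.907 0.065 -0.417
  outer loop
   vertex 3.2 1.3 1.9
   vertex 3.7 3.3 3.3
   vertex 3.7 0.1 2.8
  endloop
 endfacet
 facet normal 0.559 0.377 -0.738
  outer loop
   vertex 3.2 1.3 1.9
   vertex 1.8 2.2 1.3
   vertex 3.7 3.3 3.3
  endloop
 endfacet
 facet normal 0.366 -0.456 -0.811
  outer loop
   vertex 3.2 1.3 1.9
   vertex 3.7 0.1 2.8
   vertex 0.5 0.2 1.3
  endloop
 endfacet
 facet normal 0.284 -0.185 -0.941
  outer loop
   vertex 3.2 1.3 1.9
   vertex 0.5 0.2 1.3
   vertex 1.8 2.2 1.3
  endloop
 endfacet
 facet normal 0.387 0.602 -0.699
  outer loop
   vertex 2.2 3.8 2.9
   vertex 3.7 3.3 3.3
   vertex 1.8 2.2 1.3
  endloop
 endfacet
 facet normal 0.146 0.847 0.510
  outer loop
   vertex 2.2 3.8 2.9
   vertex 0.1 3.5 4.0
   vertex 3.7 3.3 3.3
  endloop
 endfacet
 facet normal -0.345 0.834 -0.431
  outer loop
   vertex 2.2 3.8 2.9
   vertex 0.0 3.2 3.5
   vertex 0.1 3.5 4.0
  endloop
 endfacet
 facet normal -0.109 -0.980 0.167
  outer loop
   vertex 1.0 0.4 2.8
   vertex 0.5 0.2 1.3
   vertex 3.7 0.1 2.8
  endloop
 endfacet
 facet normal -0.041 -0.371 0.928
  outer loop
   vertex 1.0 0.4 2.8
   vertex 3.7 0.1 2.8
   vertex 0.1 3.5 4.0
  endloop
 endfacet
 facet normal -0.857 -0.390 0.338
  outer loop
   vertex 1.0 0.4 2.8
   vertex 0.0 3.2 3.5
   vertex 0.5 0.2 1.3
  endloop
 endfacet
 facet normal -0.826 -0.395 0.402
  outer loop
   vertex 1.0 0.4 2.8
   vertex 0.1 3.5 4.0
   vertex 0.0 3.2 3.5
  endloop
 endfacet
 facet normal -0.351 0.798 -0.490
  outer loop
   vertex 0.4 2.7 2.4
   vertex 0.0 3.2 3.5
   vertex 2.2 3.8 2.9
  endloop
 endfacet
 facet normal -0.256 0.715 -0.651
  outer loop
   vertex 0.4 2.7 2.4
   vertex 2.2 3.8 2.9
   vertex 1.8 2.2 1.3
  endloop
 endfacet
 facet normal -0.909 0.136 -0.393
  outer loop
   vertex 0.4 2.7 2.4
   vertex 0.5 0.2 1.3
   vertex 0.0 3.2 3.5
  endloop
 endfacet
 facet normal -0.508 0.330 -0.796
  outer loop
   vertex 0.4 2.7 2.4
   vertex 1.8 2.2 1.3
   vertex 0.5 0.2 1.3
  endloop
 endfacet
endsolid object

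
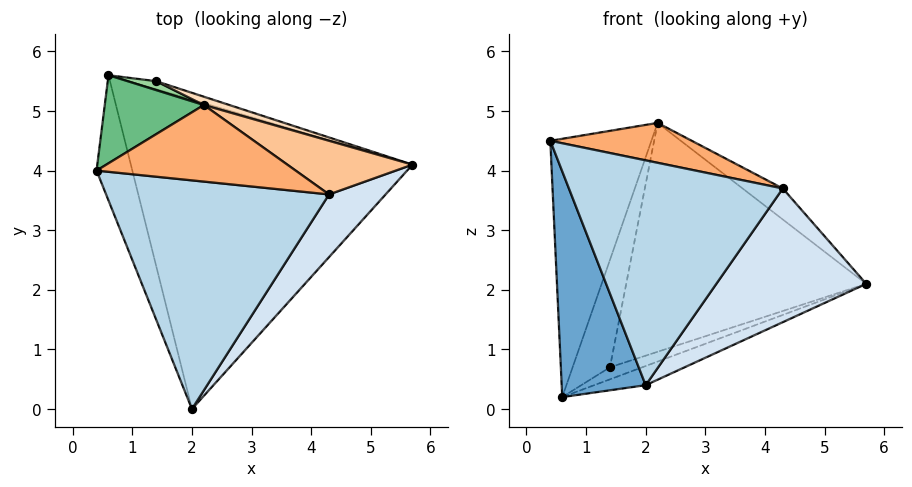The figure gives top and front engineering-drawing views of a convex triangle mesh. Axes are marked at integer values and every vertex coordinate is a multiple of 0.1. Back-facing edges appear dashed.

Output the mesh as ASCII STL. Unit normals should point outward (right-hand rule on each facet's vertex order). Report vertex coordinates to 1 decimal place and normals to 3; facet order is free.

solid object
 facet normal -0.960 -0.245 -0.136
  outer loop
   vertex 0.6 5.6 0.2
   vertex 2.0 0.0 0.4
   vertex 0.4 4.0 4.5
  endloop
 endfacet
 facet normal 0.363 0.058 -0.930
  outer loop
   vertex 0.6 5.6 0.2
   vertex 5.7 4.1 2.1
   vertex 2.0 0.0 0.4
  endloop
 endfacet
 facet normal 0.074 -0.699 0.711
  outer loop
   vertex 4.3 3.6 3.7
   vertex 0.4 4.0 4.5
   vertex 2.0 0.0 0.4
  endloop
 endfacet
 facet normal 0.629 -0.704 0.330
  outer loop
   vertex 4.3 3.6 3.7
   vertex 2.0 0.0 0.4
   vertex 5.7 4.1 2.1
  endloop
 endfacet
 facet normal 0.412 0.757 -0.507
  outer loop
   vertex 1.4 5.5 0.7
   vertex 5.7 4.1 2.1
   vertex 0.6 5.6 0.2
  endloop
 endfacet
 facet normal 0.133 -0.458 0.879
  outer loop
   vertex 2.2 5.1 4.8
   vertex 0.4 4.0 4.5
   vertex 4.3 3.6 3.7
  endloop
 endfacet
 facet normal 0.630 0.389 0.673
  outer loop
   vertex 2.2 5.1 4.8
   vertex 4.3 3.6 3.7
   vertex 5.7 4.1 2.1
  endloop
 endfacet
 facet normal 0.299 0.954 0.035
  outer loop
   vertex 2.2 5.1 4.8
   vertex 5.7 4.1 2.1
   vertex 1.4 5.5 0.7
  endloop
 endfacet
 facet normal -0.534 0.800 0.273
  outer loop
   vertex 2.2 5.1 4.8
   vertex 0.6 5.6 0.2
   vertex 0.4 4.0 4.5
  endloop
 endfacet
 facet normal 0.072 0.994 0.083
  outer loop
   vertex 2.2 5.1 4.8
   vertex 1.4 5.5 0.7
   vertex 0.6 5.6 0.2
  endloop
 endfacet
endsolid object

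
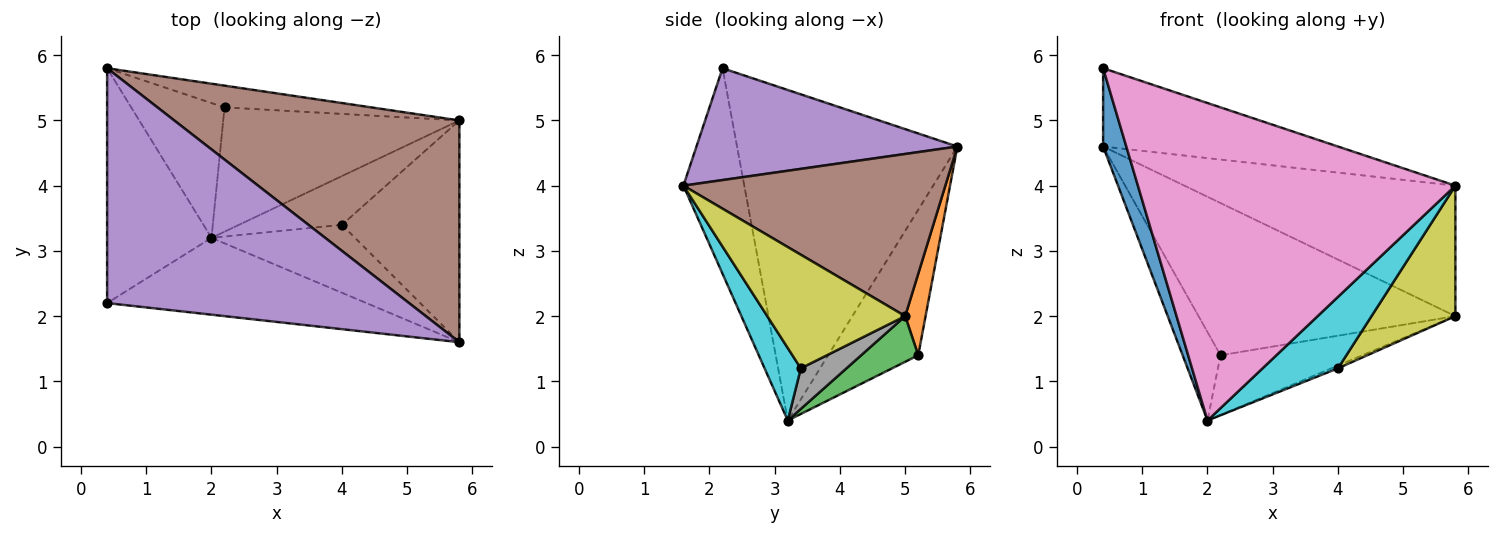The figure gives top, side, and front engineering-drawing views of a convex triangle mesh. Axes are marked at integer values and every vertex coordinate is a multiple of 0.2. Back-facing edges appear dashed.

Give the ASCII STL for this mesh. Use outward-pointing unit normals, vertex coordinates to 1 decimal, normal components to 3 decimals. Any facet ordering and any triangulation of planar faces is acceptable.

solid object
 facet normal -0.949 -0.100 -0.300
  outer loop
   vertex 2.0 3.2 0.4
   vertex 0.4 2.2 5.8
   vertex 0.4 5.8 4.6
  endloop
 endfacet
 facet normal 0.078 0.987 -0.141
  outer loop
   vertex 2.2 5.2 1.4
   vertex 0.4 5.8 4.6
   vertex 5.8 5.0 2.0
  endloop
 endfacet
 facet normal 0.172 0.427 -0.888
  outer loop
   vertex 2.2 5.2 1.4
   vertex 5.8 5.0 2.0
   vertex 2.0 3.2 0.4
  endloop
 endfacet
 facet normal -0.793 0.334 -0.509
  outer loop
   vertex 2.2 5.2 1.4
   vertex 2.0 3.2 0.4
   vertex 0.4 5.8 4.6
  endloop
 endfacet
 facet normal 0.331 0.298 0.895
  outer loop
   vertex 5.8 1.6 4.0
   vertex 0.4 5.8 4.6
   vertex 0.4 2.2 5.8
  endloop
 endfacet
 facet normal 0.440 0.455 0.774
  outer loop
   vertex 5.8 1.6 4.0
   vertex 5.8 5.0 2.0
   vertex 0.4 5.8 4.6
  endloop
 endfacet
 facet normal -0.183 -0.955 -0.231
  outer loop
   vertex 5.8 1.6 4.0
   vertex 0.4 2.2 5.8
   vertex 2.0 3.2 0.4
  endloop
 endfacet
 facet normal 0.366 0.052 -0.929
  outer loop
   vertex 4.0 3.4 1.2
   vertex 2.0 3.2 0.4
   vertex 5.8 5.0 2.0
  endloop
 endfacet
 facet normal 0.640 -0.389 -0.662
  outer loop
   vertex 4.0 3.4 1.2
   vertex 5.8 5.0 2.0
   vertex 5.8 1.6 4.0
  endloop
 endfacet
 facet normal 0.329 -0.684 -0.651
  outer loop
   vertex 4.0 3.4 1.2
   vertex 5.8 1.6 4.0
   vertex 2.0 3.2 0.4
  endloop
 endfacet
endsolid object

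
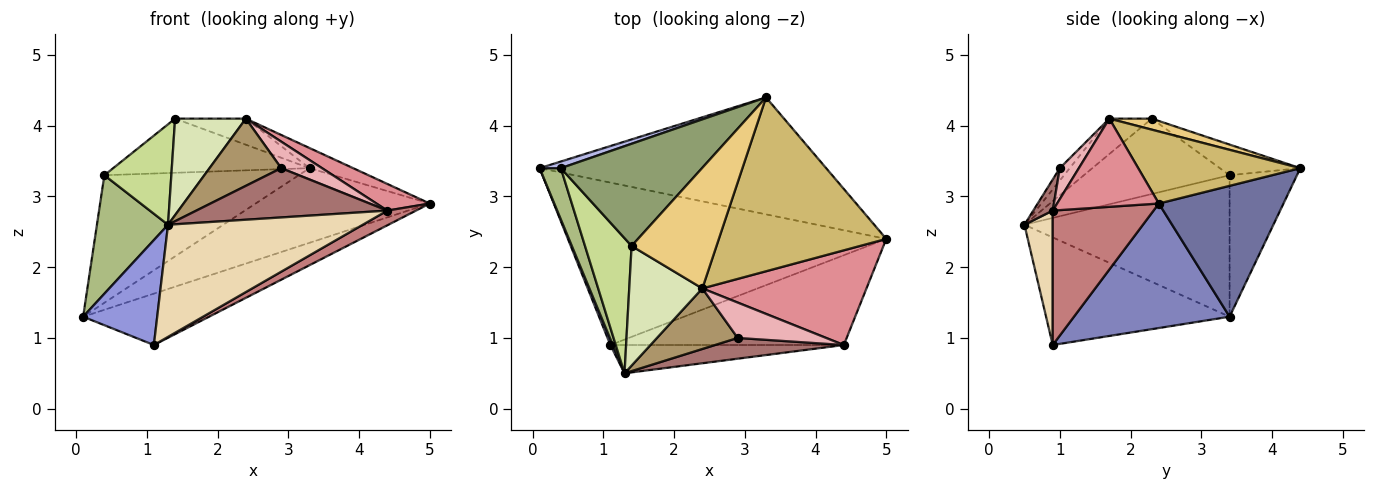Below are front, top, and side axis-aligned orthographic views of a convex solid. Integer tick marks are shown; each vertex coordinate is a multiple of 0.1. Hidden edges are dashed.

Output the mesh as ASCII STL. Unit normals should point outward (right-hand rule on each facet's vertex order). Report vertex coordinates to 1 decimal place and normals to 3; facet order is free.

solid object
 facet normal 0.359 0.502 -0.787
  outer loop
   vertex 3.3 4.4 3.4
   vertex 5.0 2.4 2.9
   vertex 0.1 3.4 1.3
  endloop
 endfacet
 facet normal 0.349 0.283 -0.893
  outer loop
   vertex 1.1 0.9 0.9
   vertex 0.1 3.4 1.3
   vertex 5.0 2.4 2.9
  endloop
 endfacet
 facet normal -0.927 -0.374 0.021
  outer loop
   vertex 1.1 0.9 0.9
   vertex 1.3 0.5 2.6
   vertex 0.1 3.4 1.3
  endloop
 endfacet
 facet normal -0.327 0.944 0.049
  outer loop
   vertex 0.4 3.4 3.3
   vertex 3.3 4.4 3.4
   vertex 0.1 3.4 1.3
  endloop
 endfacet
 facet normal -0.188 0.460 0.868
  outer loop
   vertex 0.4 3.4 3.3
   vertex 1.4 2.3 4.1
   vertex 3.3 4.4 3.4
  endloop
 endfacet
 facet normal -0.936 -0.324 0.140
  outer loop
   vertex 0.4 3.4 3.3
   vertex 0.1 3.4 1.3
   vertex 1.3 0.5 2.6
  endloop
 endfacet
 facet normal -0.792 -0.364 0.490
  outer loop
   vertex 0.4 3.4 3.3
   vertex 1.3 0.5 2.6
   vertex 1.4 2.3 4.1
  endloop
 endfacet
 facet normal -0.352 -0.587 0.728
  outer loop
   vertex 2.4 1.7 4.1
   vertex 1.4 2.3 4.1
   vertex 1.3 0.5 2.6
  endloop
 endfacet
 facet normal -0.102 -0.739 0.666
  outer loop
   vertex 2.4 1.7 4.1
   vertex 1.3 0.5 2.6
   vertex 2.9 1.0 3.4
  endloop
 endfacet
 facet normal 0.393 0.106 0.913
  outer loop
   vertex 2.4 1.7 4.1
   vertex 5.0 2.4 2.9
   vertex 3.3 4.4 3.4
  endloop
 endfacet
 facet normal 0.126 0.210 0.970
  outer loop
   vertex 2.4 1.7 4.1
   vertex 3.3 4.4 3.4
   vertex 1.4 2.3 4.1
  endloop
 endfacet
 facet normal 0.140 -0.960 -0.242
  outer loop
   vertex 4.4 0.9 2.8
   vertex 1.3 0.5 2.6
   vertex 1.1 0.9 0.9
  endloop
 endfacet
 facet normal 0.093 -0.918 0.387
  outer loop
   vertex 4.4 0.9 2.8
   vertex 2.9 1.0 3.4
   vertex 1.3 0.5 2.6
  endloop
 endfacet
 facet normal 0.494 -0.140 -0.858
  outer loop
   vertex 4.4 0.9 2.8
   vertex 1.1 0.9 0.9
   vertex 5.0 2.4 2.9
  endloop
 endfacet
 facet normal 0.459 -0.241 0.855
  outer loop
   vertex 4.4 0.9 2.8
   vertex 5.0 2.4 2.9
   vertex 2.4 1.7 4.1
  endloop
 endfacet
 facet normal 0.270 -0.578 0.770
  outer loop
   vertex 4.4 0.9 2.8
   vertex 2.4 1.7 4.1
   vertex 2.9 1.0 3.4
  endloop
 endfacet
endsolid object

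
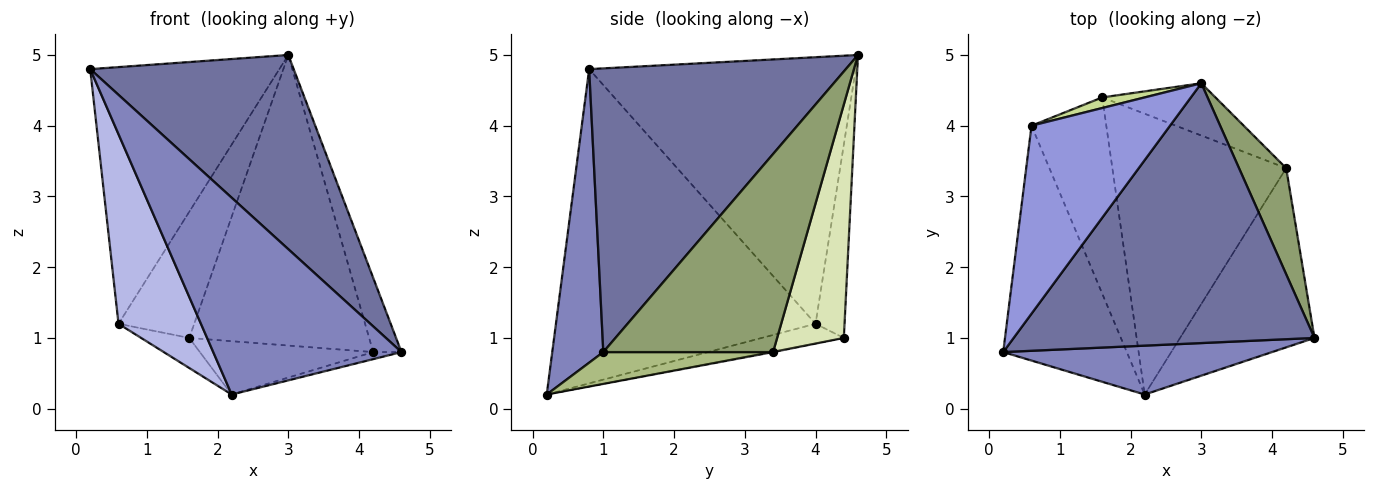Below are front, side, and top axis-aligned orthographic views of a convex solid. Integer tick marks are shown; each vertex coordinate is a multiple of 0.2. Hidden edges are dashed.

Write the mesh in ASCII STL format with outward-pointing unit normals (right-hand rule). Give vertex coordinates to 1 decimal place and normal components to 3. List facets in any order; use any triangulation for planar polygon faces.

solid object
 facet normal 0.603 -0.478 0.639
  outer loop
   vertex 3.0 4.6 5.0
   vertex 0.2 0.8 4.8
   vertex 4.6 1.0 0.8
  endloop
 endfacet
 facet normal 0.255 -0.939 0.233
  outer loop
   vertex 2.2 0.2 0.2
   vertex 4.6 1.0 0.8
   vertex 0.2 0.8 4.8
  endloop
 endfacet
 facet normal -0.751 0.533 0.390
  outer loop
   vertex 0.6 4.0 1.2
   vertex 0.2 0.8 4.8
   vertex 3.0 4.6 5.0
  endloop
 endfacet
 facet normal -0.892 -0.283 -0.351
  outer loop
   vertex 0.6 4.0 1.2
   vertex 2.2 0.2 0.2
   vertex 0.2 0.8 4.8
  endloop
 endfacet
 facet normal 0.960 0.160 0.229
  outer loop
   vertex 4.2 3.4 0.8
   vertex 3.0 4.6 5.0
   vertex 4.6 1.0 0.8
  endloop
 endfacet
 facet normal 0.230 0.038 -0.972
  outer loop
   vertex 4.2 3.4 0.8
   vertex 4.6 1.0 0.8
   vertex 2.2 0.2 0.2
  endloop
 endfacet
 facet normal -0.357 0.931 0.078
  outer loop
   vertex 1.6 4.4 1.0
   vertex 0.6 4.0 1.2
   vertex 3.0 4.6 5.0
  endloop
 endfacet
 facet normal 0.343 0.925 -0.166
  outer loop
   vertex 1.6 4.4 1.0
   vertex 3.0 4.6 5.0
   vertex 4.2 3.4 0.8
  endloop
 endfacet
 facet normal -0.250 0.147 -0.957
  outer loop
   vertex 1.6 4.4 1.0
   vertex 2.2 0.2 0.2
   vertex 0.6 4.0 1.2
  endloop
 endfacet
 facet normal -0.004 0.187 -0.982
  outer loop
   vertex 1.6 4.4 1.0
   vertex 4.2 3.4 0.8
   vertex 2.2 0.2 0.2
  endloop
 endfacet
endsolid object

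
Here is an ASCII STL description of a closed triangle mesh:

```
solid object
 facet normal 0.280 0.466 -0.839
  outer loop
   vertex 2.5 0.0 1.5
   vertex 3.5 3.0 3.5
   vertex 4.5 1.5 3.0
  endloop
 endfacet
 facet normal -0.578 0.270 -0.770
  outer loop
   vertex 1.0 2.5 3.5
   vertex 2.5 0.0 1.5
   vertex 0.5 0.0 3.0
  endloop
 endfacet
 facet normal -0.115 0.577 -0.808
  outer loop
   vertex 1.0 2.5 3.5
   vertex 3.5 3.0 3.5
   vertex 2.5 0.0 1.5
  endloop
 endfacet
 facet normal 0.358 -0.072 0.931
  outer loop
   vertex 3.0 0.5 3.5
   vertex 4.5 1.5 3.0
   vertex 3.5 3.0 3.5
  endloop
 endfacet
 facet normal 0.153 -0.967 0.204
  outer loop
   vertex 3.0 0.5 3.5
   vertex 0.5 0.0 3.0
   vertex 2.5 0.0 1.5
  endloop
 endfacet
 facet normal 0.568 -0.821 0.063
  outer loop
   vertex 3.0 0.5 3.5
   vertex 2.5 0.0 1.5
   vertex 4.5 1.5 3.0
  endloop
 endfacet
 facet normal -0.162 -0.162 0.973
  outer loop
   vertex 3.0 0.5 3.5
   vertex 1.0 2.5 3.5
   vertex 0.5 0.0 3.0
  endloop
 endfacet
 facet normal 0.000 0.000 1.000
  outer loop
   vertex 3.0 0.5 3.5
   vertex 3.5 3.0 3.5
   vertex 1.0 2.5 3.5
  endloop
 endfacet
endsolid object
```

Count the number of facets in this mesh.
8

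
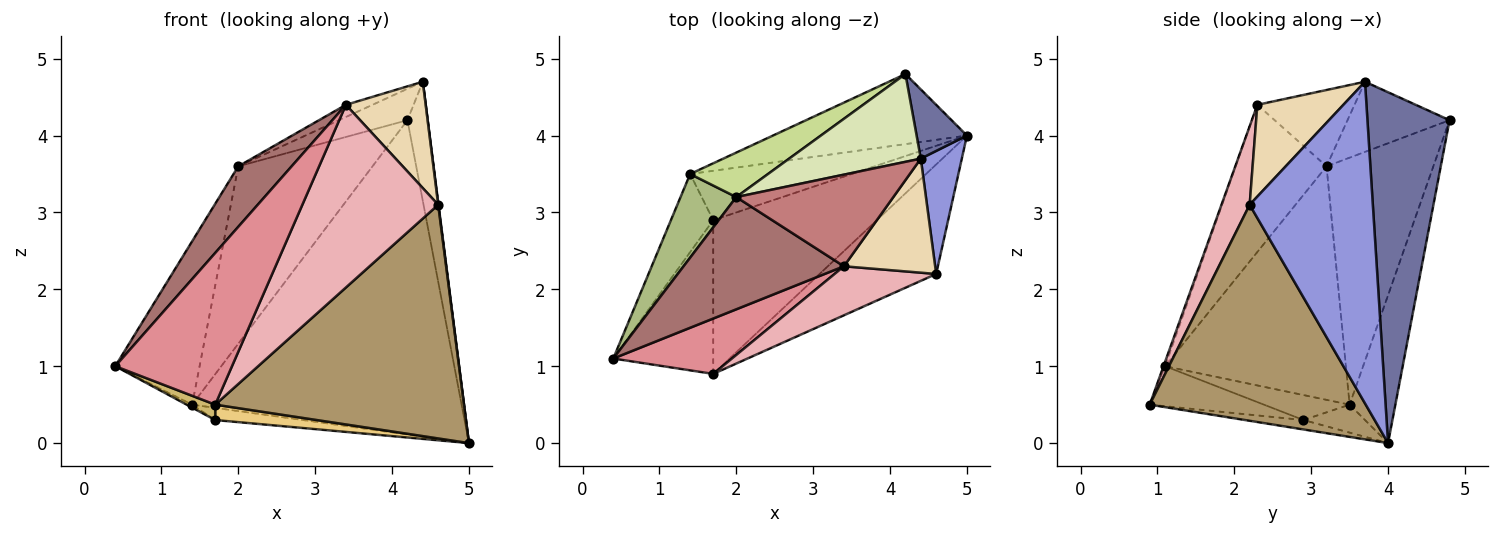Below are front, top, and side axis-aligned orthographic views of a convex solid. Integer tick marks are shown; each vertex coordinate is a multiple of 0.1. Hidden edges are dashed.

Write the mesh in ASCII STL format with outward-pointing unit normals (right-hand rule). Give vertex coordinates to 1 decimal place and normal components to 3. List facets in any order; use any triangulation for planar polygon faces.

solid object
 facet normal 0.962 0.238 0.138
  outer loop
   vertex 4.4 3.7 4.7
   vertex 5.0 4.0 0.0
   vertex 4.2 4.8 4.2
  endloop
 endfacet
 facet normal -0.164 0.963 -0.215
  outer loop
   vertex 1.4 3.5 0.5
   vertex 4.2 4.8 4.2
   vertex 5.0 4.0 0.0
  endloop
 endfacet
 facet normal 0.992 -0.003 0.126
  outer loop
   vertex 4.6 2.2 3.1
   vertex 5.0 4.0 0.0
   vertex 4.4 3.7 4.7
  endloop
 endfacet
 facet normal -0.508 0.033 -0.860
  outer loop
   vertex 1.7 2.9 0.3
   vertex 0.4 1.1 1.0
   vertex 1.4 3.5 0.5
  endloop
 endfacet
 facet normal -0.166 0.236 -0.957
  outer loop
   vertex 1.7 2.9 0.3
   vertex 1.4 3.5 0.5
   vertex 5.0 4.0 0.0
  endloop
 endfacet
 facet normal -0.886 0.413 0.211
  outer loop
   vertex 2.0 3.2 3.6
   vertex 1.4 3.5 0.5
   vertex 0.4 1.1 1.0
  endloop
 endfacet
 facet normal -0.611 0.768 0.193
  outer loop
   vertex 2.0 3.2 3.6
   vertex 4.2 4.8 4.2
   vertex 1.4 3.5 0.5
  endloop
 endfacet
 facet normal -0.448 0.301 0.842
  outer loop
   vertex 2.0 3.2 3.6
   vertex 4.4 3.7 4.7
   vertex 4.2 4.8 4.2
  endloop
 endfacet
 facet normal 0.618 -0.712 -0.334
  outer loop
   vertex 1.7 0.9 0.5
   vertex 5.0 4.0 0.0
   vertex 4.6 2.2 3.1
  endloop
 endfacet
 facet normal -0.370 -0.092 -0.925
  outer loop
   vertex 1.7 0.9 0.5
   vertex 0.4 1.1 1.0
   vertex 1.7 2.9 0.3
  endloop
 endfacet
 facet normal -0.057 -0.099 -0.993
  outer loop
   vertex 1.7 0.9 0.5
   vertex 1.7 2.9 0.3
   vertex 5.0 4.0 0.0
  endloop
 endfacet
 facet normal 0.592 -0.549 0.589
  outer loop
   vertex 3.4 2.3 4.4
   vertex 4.6 2.2 3.1
   vertex 4.4 3.7 4.7
  endloop
 endfacet
 facet normal -0.628 -0.369 0.685
  outer loop
   vertex 3.4 2.3 4.4
   vertex 2.0 3.2 3.6
   vertex 0.4 1.1 1.0
  endloop
 endfacet
 facet normal -0.434 0.119 0.893
  outer loop
   vertex 3.4 2.3 4.4
   vertex 4.4 3.7 4.7
   vertex 2.0 3.2 3.6
  endloop
 endfacet
 facet normal -0.013 -0.939 0.343
  outer loop
   vertex 3.4 2.3 4.4
   vertex 0.4 1.1 1.0
   vertex 1.7 0.9 0.5
  endloop
 endfacet
 facet normal 0.197 -0.947 0.254
  outer loop
   vertex 3.4 2.3 4.4
   vertex 1.7 0.9 0.5
   vertex 4.6 2.2 3.1
  endloop
 endfacet
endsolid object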